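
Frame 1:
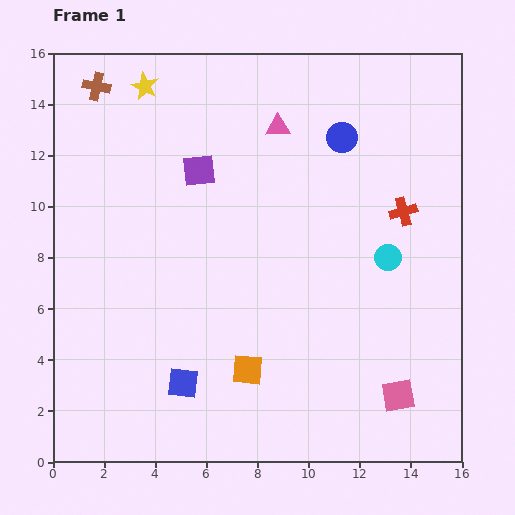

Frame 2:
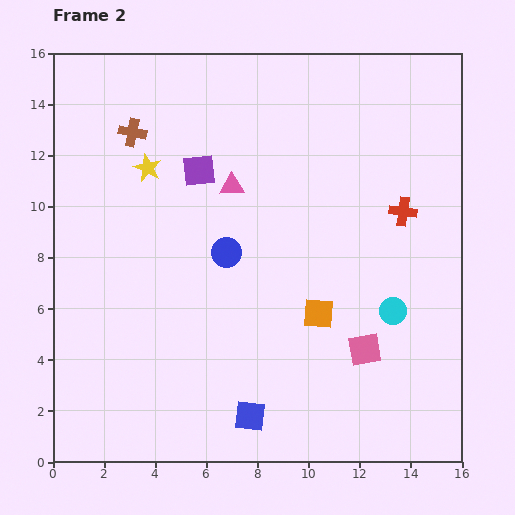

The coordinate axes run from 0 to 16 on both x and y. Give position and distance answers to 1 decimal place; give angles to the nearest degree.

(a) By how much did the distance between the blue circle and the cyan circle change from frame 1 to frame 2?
+1.9

Distance in frame 1: 5.0. Distance in frame 2: 6.9.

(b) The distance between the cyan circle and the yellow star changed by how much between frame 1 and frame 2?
-0.5

Distance in frame 1: 11.6. Distance in frame 2: 11.1.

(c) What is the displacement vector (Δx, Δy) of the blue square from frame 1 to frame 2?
(2.6, -1.3)

The blue square was at (5.1, 3.1) in frame 1 and (7.7, 1.8) in frame 2.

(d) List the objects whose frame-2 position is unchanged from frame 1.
the red cross, the purple square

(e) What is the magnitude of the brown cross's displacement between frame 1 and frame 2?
2.3

The brown cross moved from (1.7, 14.7) to (3.1, 12.9), a distance of √(1.4² + 1.8²) ≈ 2.3.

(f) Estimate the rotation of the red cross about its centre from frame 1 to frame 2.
23° clockwise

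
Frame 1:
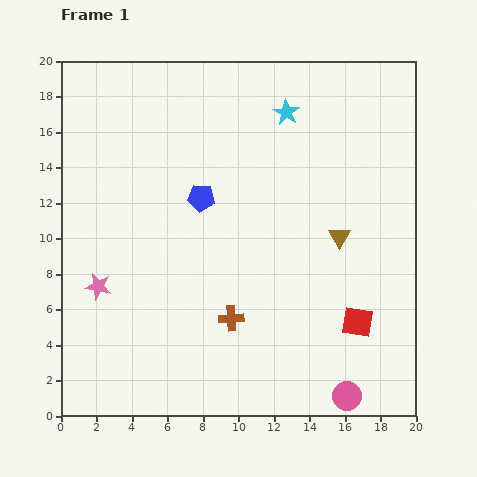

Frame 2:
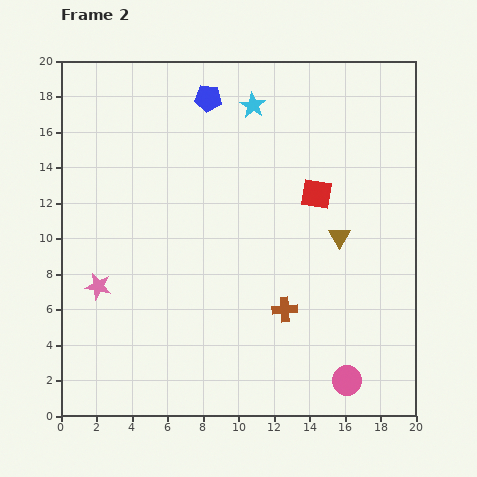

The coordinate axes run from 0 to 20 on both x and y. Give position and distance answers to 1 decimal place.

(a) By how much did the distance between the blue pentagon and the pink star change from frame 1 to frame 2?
+4.6

Distance in frame 1: 7.7. Distance in frame 2: 12.3.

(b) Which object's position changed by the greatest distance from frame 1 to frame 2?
the red square

(moved 7.6; next 5.6)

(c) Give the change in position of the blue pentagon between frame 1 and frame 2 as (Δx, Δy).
(0.4, 5.6)

The blue pentagon was at (7.9, 12.3) in frame 1 and (8.3, 17.9) in frame 2.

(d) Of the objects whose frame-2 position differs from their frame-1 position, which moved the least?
the pink circle

(moved 0.9)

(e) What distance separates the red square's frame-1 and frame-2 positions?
7.6

The red square moved from (16.7, 5.3) to (14.4, 12.5), a distance of √(2.3² + 7.2²) ≈ 7.6.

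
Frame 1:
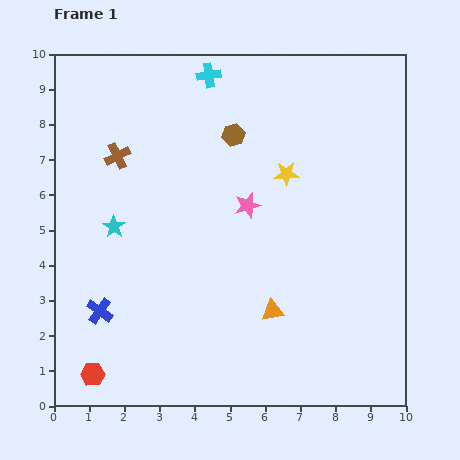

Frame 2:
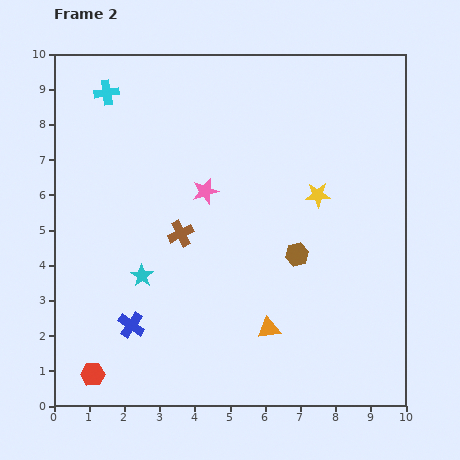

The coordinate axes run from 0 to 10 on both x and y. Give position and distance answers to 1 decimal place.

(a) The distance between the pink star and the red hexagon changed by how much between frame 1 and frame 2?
-0.4

Distance in frame 1: 6.5. Distance in frame 2: 6.1.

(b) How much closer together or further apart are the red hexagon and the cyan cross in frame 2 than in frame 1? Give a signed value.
-1.1

Distance in frame 1: 9.1. Distance in frame 2: 8.0.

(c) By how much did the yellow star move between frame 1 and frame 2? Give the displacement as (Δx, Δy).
(0.9, -0.6)

The yellow star was at (6.6, 6.6) in frame 1 and (7.5, 6.0) in frame 2.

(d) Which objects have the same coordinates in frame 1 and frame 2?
the red hexagon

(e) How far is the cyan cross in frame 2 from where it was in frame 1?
2.9

The cyan cross moved from (4.4, 9.4) to (1.5, 8.9), a distance of √(2.9² + 0.5²) ≈ 2.9.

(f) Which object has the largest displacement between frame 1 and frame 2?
the brown hexagon

(moved 3.8; next 2.9)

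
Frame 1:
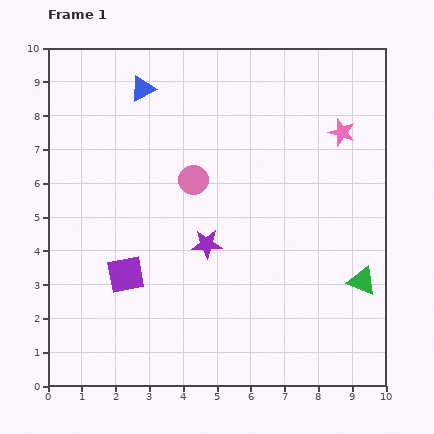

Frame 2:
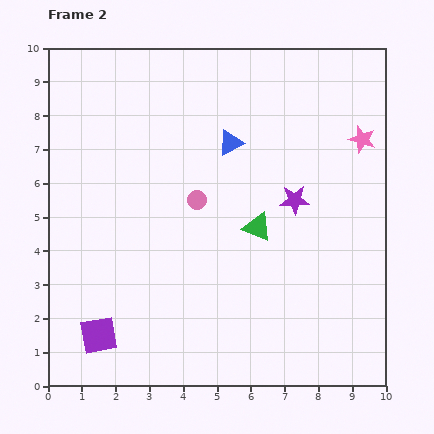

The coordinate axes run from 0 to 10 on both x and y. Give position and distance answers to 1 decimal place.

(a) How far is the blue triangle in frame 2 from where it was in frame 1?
3.1

The blue triangle moved from (2.8, 8.8) to (5.4, 7.2), a distance of √(2.6² + 1.6²) ≈ 3.1.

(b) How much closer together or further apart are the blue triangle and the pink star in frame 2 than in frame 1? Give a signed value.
-2.1

Distance in frame 1: 6.0. Distance in frame 2: 3.9.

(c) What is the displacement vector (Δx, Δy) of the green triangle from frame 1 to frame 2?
(-3.1, 1.6)

The green triangle was at (9.3, 3.1) in frame 1 and (6.2, 4.7) in frame 2.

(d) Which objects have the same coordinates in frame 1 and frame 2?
none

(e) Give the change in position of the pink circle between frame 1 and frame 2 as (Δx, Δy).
(0.1, -0.6)

The pink circle was at (4.3, 6.1) in frame 1 and (4.4, 5.5) in frame 2.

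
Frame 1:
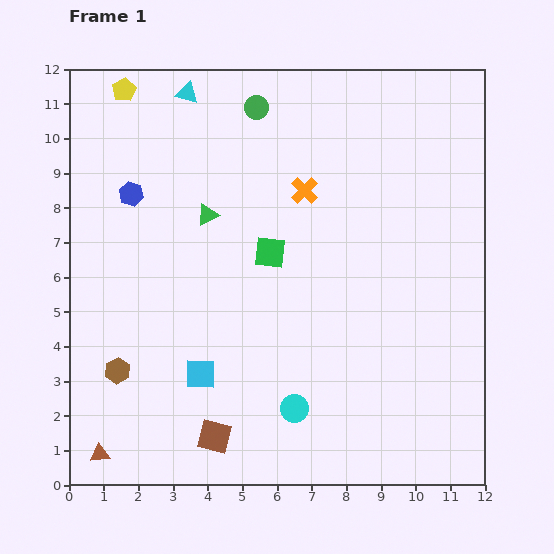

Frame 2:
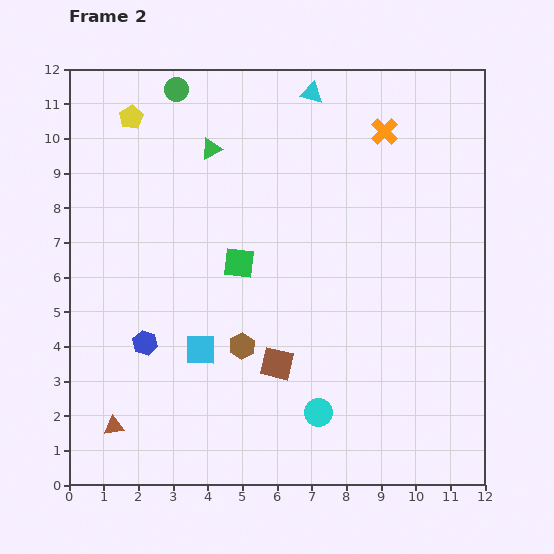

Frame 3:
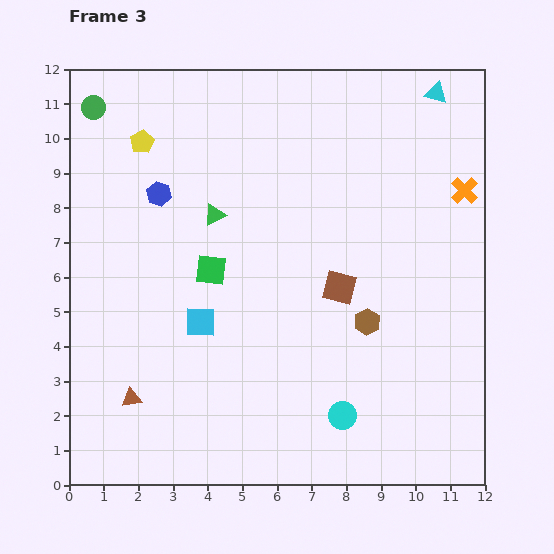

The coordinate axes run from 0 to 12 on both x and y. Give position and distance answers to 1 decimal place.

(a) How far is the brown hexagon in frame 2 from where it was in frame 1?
3.7

The brown hexagon moved from (1.4, 3.3) to (5.0, 4.0), a distance of √(3.6² + 0.7²) ≈ 3.7.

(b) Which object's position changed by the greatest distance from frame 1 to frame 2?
the blue hexagon

(moved 4.3; next 3.7)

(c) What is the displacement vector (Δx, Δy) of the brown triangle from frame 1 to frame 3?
(0.9, 1.6)

The brown triangle was at (0.9, 0.9) in frame 1 and (1.8, 2.5) in frame 3.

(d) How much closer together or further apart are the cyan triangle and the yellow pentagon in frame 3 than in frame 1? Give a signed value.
+6.8

Distance in frame 1: 1.8. Distance in frame 3: 8.6.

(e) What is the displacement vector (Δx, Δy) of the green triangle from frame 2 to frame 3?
(0.1, -1.9)

The green triangle was at (4.1, 9.7) in frame 2 and (4.2, 7.8) in frame 3.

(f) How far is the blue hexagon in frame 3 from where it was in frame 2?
4.3

The blue hexagon moved from (2.2, 4.1) to (2.6, 8.4), a distance of √(0.4² + 4.3²) ≈ 4.3.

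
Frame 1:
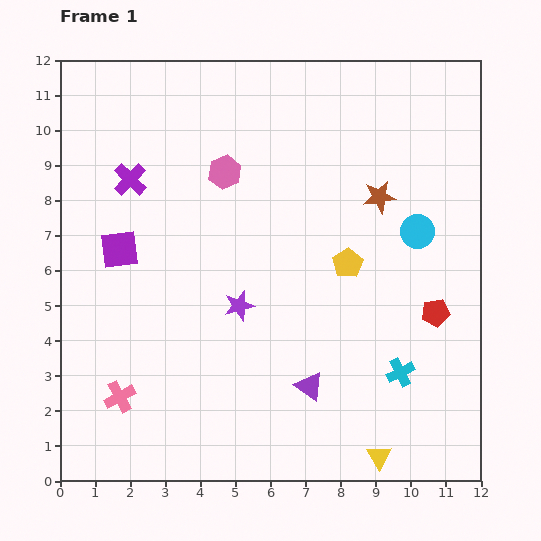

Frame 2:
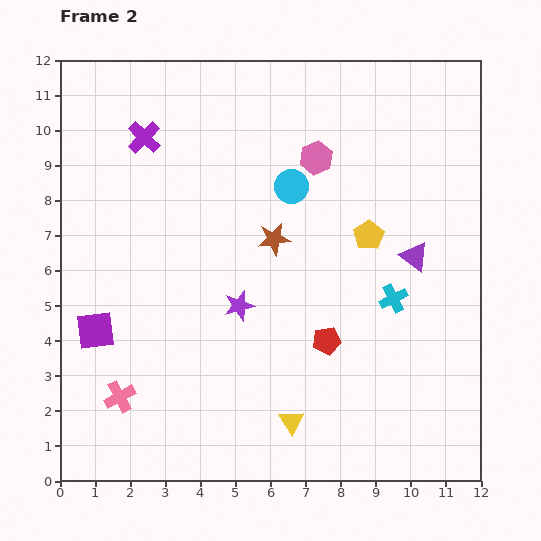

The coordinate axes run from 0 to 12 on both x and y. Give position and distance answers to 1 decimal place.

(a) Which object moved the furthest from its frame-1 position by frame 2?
the purple triangle

(moved 4.8; next 3.8)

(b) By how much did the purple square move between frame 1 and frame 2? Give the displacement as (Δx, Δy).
(-0.7, -2.3)

The purple square was at (1.7, 6.6) in frame 1 and (1.0, 4.3) in frame 2.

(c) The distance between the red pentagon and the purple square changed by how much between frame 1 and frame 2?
-2.6

Distance in frame 1: 9.2. Distance in frame 2: 6.6.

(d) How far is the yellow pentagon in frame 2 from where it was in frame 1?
1.0

The yellow pentagon moved from (8.2, 6.2) to (8.8, 7.0), a distance of √(0.6² + 0.8²) ≈ 1.0.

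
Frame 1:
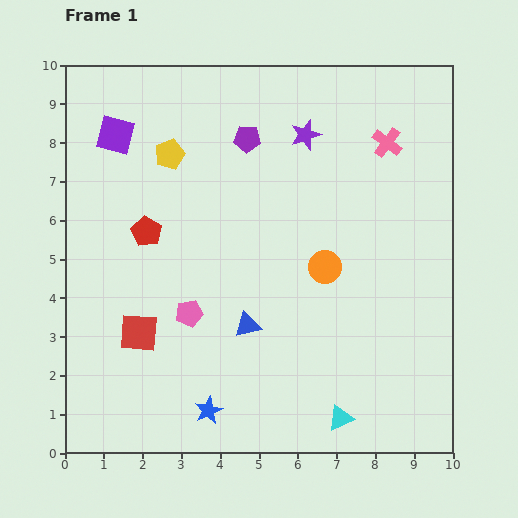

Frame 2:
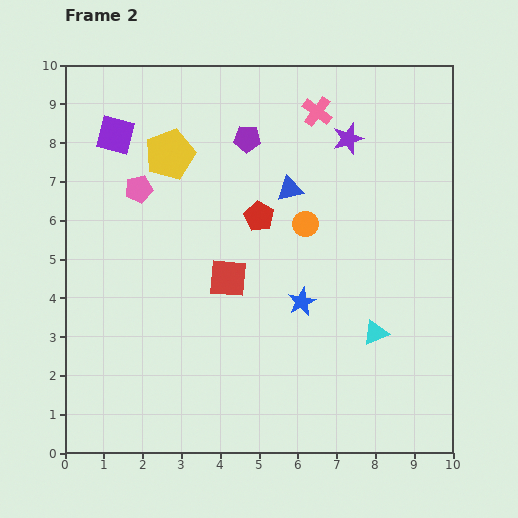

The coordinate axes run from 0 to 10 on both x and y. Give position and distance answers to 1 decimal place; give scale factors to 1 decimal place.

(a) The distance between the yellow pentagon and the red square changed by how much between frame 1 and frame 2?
-1.2

Distance in frame 1: 4.7. Distance in frame 2: 3.5.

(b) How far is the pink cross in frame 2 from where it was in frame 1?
2.0

The pink cross moved from (8.3, 8.0) to (6.5, 8.8), a distance of √(1.8² + 0.8²) ≈ 2.0.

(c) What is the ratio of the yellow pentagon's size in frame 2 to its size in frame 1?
1.7×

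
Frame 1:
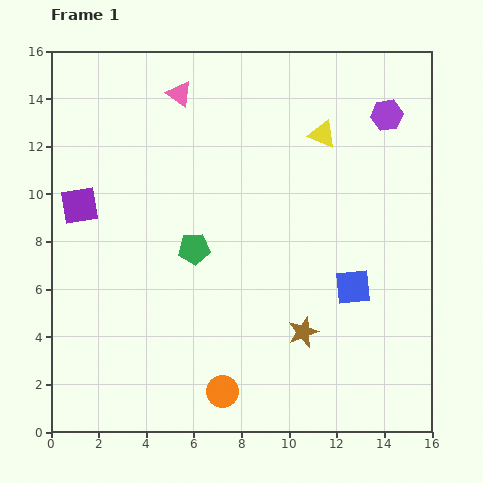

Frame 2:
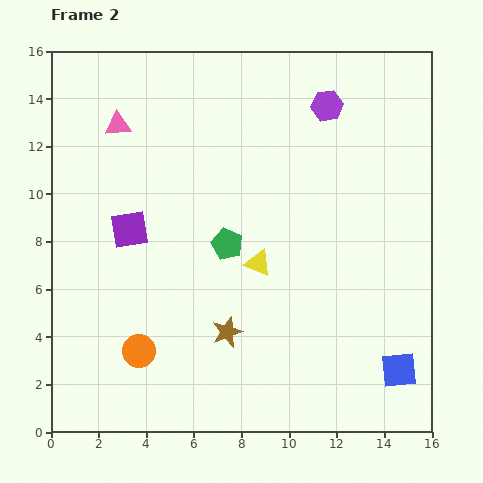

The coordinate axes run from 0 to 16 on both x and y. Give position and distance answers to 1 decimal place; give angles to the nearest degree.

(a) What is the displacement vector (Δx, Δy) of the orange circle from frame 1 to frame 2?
(-3.5, 1.7)

The orange circle was at (7.2, 1.7) in frame 1 and (3.7, 3.4) in frame 2.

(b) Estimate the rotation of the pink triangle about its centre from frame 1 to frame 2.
43° counter-clockwise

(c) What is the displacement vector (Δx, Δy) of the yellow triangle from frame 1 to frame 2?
(-2.7, -5.4)

The yellow triangle was at (11.4, 12.5) in frame 1 and (8.7, 7.1) in frame 2.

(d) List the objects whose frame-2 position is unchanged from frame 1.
none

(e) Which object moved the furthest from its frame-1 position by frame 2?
the yellow triangle

(moved 6.0; next 4.0)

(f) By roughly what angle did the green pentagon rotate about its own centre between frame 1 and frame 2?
28° clockwise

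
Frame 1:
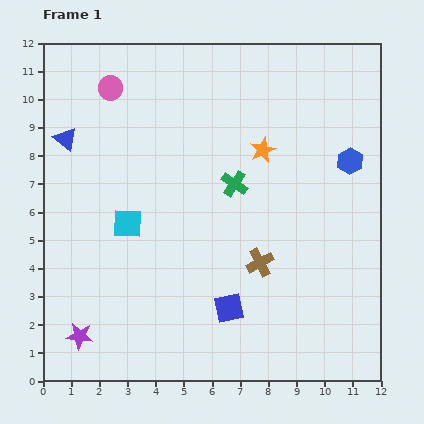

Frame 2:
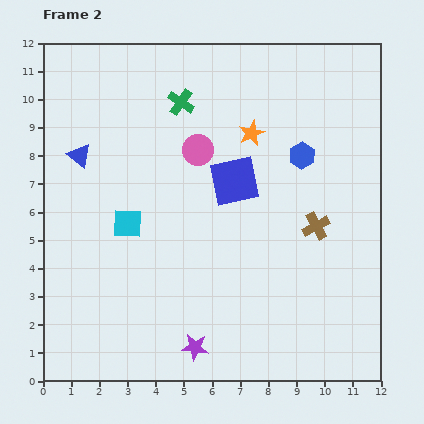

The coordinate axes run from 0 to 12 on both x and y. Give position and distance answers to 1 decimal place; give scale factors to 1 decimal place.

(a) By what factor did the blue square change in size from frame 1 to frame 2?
1.6×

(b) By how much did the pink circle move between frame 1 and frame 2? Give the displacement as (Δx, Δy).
(3.1, -2.2)

The pink circle was at (2.4, 10.4) in frame 1 and (5.5, 8.2) in frame 2.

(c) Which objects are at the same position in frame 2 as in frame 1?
the cyan square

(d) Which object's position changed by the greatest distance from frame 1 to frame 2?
the blue square

(moved 4.5; next 4.1)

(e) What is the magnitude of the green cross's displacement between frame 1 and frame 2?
3.5

The green cross moved from (6.8, 7.0) to (4.9, 9.9), a distance of √(1.9² + 2.9²) ≈ 3.5.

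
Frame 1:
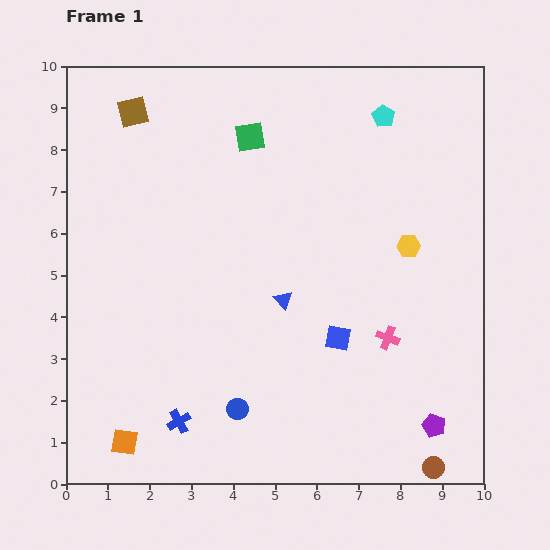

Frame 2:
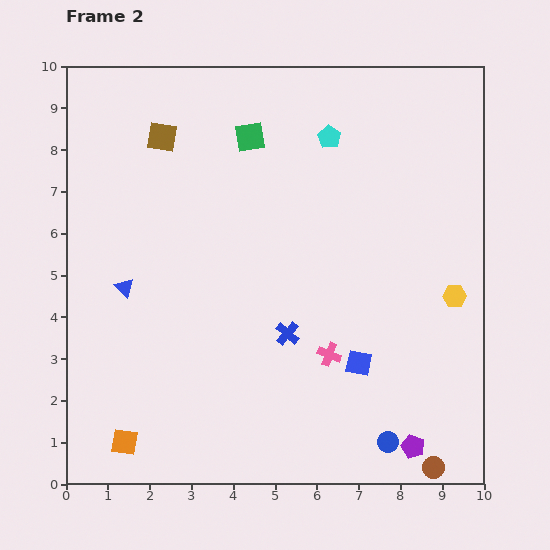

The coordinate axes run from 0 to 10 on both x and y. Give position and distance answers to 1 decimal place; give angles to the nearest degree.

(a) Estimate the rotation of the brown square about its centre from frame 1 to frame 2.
23° clockwise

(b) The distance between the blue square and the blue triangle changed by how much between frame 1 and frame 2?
+4.3

Distance in frame 1: 1.6. Distance in frame 2: 5.9.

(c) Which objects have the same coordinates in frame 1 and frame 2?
the green square, the orange square, the brown circle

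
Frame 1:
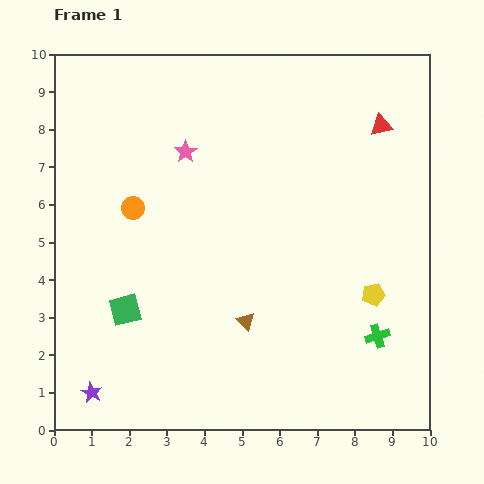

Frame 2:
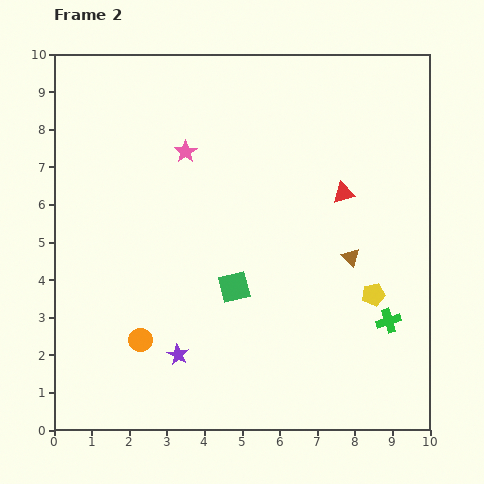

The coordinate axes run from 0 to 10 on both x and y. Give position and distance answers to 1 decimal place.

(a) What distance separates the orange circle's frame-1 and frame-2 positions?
3.5

The orange circle moved from (2.1, 5.9) to (2.3, 2.4), a distance of √(0.2² + 3.5²) ≈ 3.5.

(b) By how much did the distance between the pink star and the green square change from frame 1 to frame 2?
-0.7

Distance in frame 1: 4.5. Distance in frame 2: 3.8.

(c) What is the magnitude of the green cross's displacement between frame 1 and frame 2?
0.5

The green cross moved from (8.6, 2.5) to (8.9, 2.9), a distance of √(0.3² + 0.4²) ≈ 0.5.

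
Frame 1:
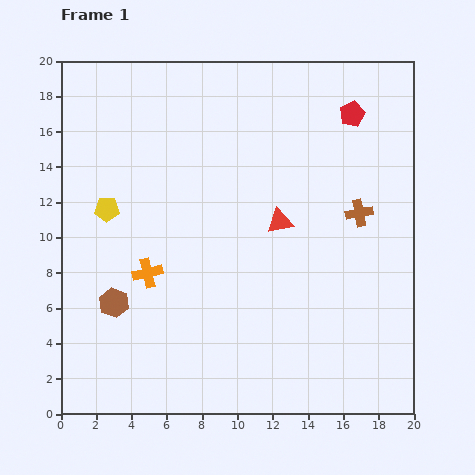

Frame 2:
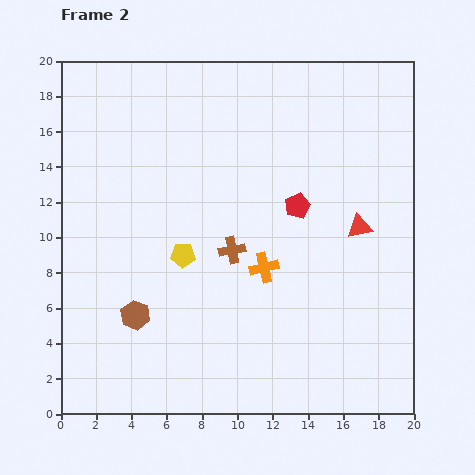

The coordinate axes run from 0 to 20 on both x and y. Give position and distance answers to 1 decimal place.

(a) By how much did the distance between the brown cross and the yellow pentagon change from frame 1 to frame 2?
-11.5

Distance in frame 1: 14.3. Distance in frame 2: 2.8.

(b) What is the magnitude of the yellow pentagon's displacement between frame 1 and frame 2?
5.0

The yellow pentagon moved from (2.6, 11.6) to (6.9, 9.0), a distance of √(4.3² + 2.6²) ≈ 5.0.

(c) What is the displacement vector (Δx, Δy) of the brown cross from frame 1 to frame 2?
(-7.2, -2.1)

The brown cross was at (16.9, 11.4) in frame 1 and (9.7, 9.3) in frame 2.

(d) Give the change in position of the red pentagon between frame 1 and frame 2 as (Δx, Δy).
(-3.1, -5.2)

The red pentagon was at (16.5, 17.0) in frame 1 and (13.4, 11.8) in frame 2.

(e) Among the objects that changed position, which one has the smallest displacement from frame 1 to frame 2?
the brown hexagon

(moved 1.4)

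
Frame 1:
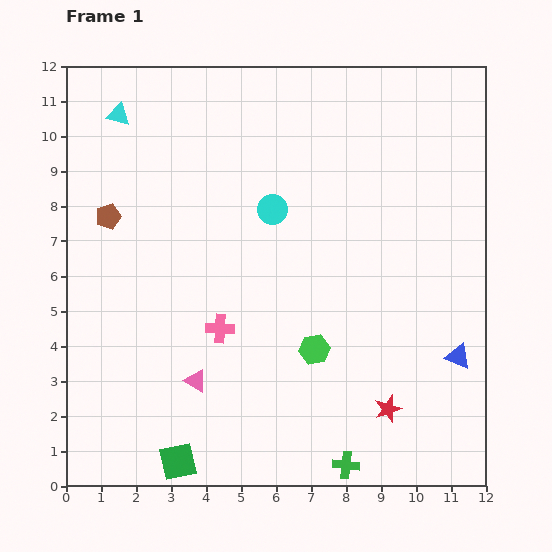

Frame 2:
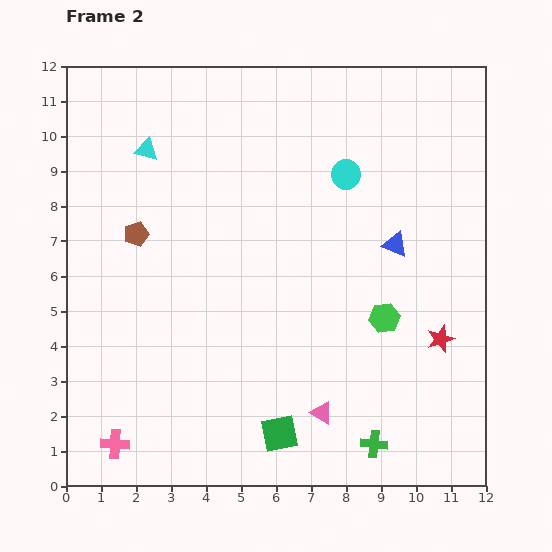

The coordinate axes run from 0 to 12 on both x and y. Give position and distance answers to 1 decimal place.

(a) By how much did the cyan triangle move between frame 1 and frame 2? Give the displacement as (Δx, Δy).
(0.8, -1.0)

The cyan triangle was at (1.5, 10.6) in frame 1 and (2.3, 9.6) in frame 2.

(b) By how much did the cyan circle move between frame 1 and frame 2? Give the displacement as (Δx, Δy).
(2.1, 1.0)

The cyan circle was at (5.9, 7.9) in frame 1 and (8.0, 8.9) in frame 2.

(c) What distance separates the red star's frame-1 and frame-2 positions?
2.5

The red star moved from (9.2, 2.2) to (10.7, 4.2), a distance of √(1.5² + 2.0²) ≈ 2.5.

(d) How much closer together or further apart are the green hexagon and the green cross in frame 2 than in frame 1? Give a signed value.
+0.2

Distance in frame 1: 3.4. Distance in frame 2: 3.6.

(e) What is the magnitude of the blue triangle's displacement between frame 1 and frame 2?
3.7

The blue triangle moved from (11.2, 3.7) to (9.4, 6.9), a distance of √(1.8² + 3.2²) ≈ 3.7.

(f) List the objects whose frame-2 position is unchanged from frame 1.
none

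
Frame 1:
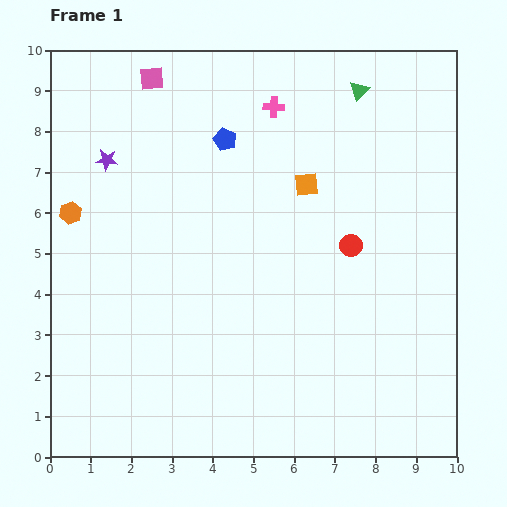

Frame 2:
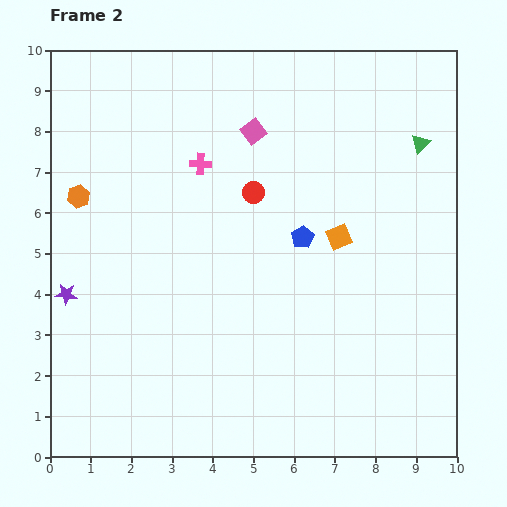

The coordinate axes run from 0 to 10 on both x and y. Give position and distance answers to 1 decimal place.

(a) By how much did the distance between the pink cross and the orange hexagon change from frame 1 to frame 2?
-2.5

Distance in frame 1: 5.6. Distance in frame 2: 3.1.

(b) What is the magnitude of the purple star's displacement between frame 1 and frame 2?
3.4

The purple star moved from (1.4, 7.3) to (0.4, 4.0), a distance of √(1.0² + 3.3²) ≈ 3.4.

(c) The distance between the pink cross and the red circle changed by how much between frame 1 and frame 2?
-2.4

Distance in frame 1: 3.9. Distance in frame 2: 1.5.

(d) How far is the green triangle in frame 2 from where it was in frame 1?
2.0

The green triangle moved from (7.6, 9.0) to (9.1, 7.7), a distance of √(1.5² + 1.3²) ≈ 2.0.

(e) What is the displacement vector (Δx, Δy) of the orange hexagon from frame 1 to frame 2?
(0.2, 0.4)

The orange hexagon was at (0.5, 6.0) in frame 1 and (0.7, 6.4) in frame 2.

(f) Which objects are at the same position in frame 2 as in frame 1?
none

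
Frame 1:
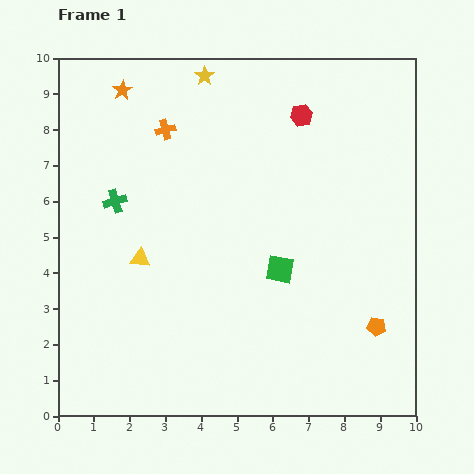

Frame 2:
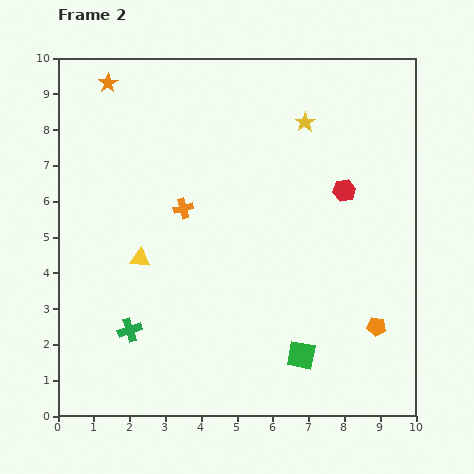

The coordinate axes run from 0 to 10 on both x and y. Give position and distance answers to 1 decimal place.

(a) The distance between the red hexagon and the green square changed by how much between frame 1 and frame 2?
+0.5

Distance in frame 1: 4.3. Distance in frame 2: 4.8.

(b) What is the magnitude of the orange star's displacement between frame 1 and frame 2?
0.4

The orange star moved from (1.8, 9.1) to (1.4, 9.3), a distance of √(0.4² + 0.2²) ≈ 0.4.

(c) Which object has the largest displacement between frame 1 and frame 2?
the green cross

(moved 3.6; next 3.1)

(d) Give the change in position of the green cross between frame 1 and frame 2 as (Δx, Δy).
(0.4, -3.6)

The green cross was at (1.6, 6.0) in frame 1 and (2.0, 2.4) in frame 2.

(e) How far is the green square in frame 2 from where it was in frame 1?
2.5

The green square moved from (6.2, 4.1) to (6.8, 1.7), a distance of √(0.6² + 2.4²) ≈ 2.5.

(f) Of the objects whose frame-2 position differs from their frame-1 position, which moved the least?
the orange star

(moved 0.4)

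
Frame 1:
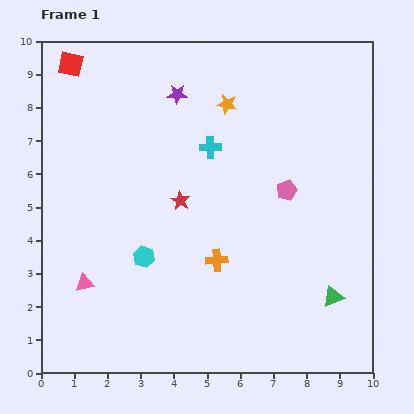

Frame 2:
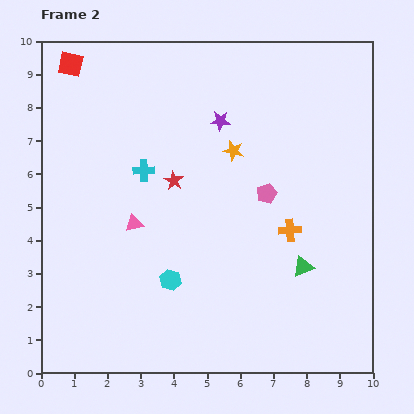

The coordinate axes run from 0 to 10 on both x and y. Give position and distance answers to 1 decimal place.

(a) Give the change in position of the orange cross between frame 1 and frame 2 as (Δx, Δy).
(2.2, 0.9)

The orange cross was at (5.3, 3.4) in frame 1 and (7.5, 4.3) in frame 2.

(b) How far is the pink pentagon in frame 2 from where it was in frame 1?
0.6

The pink pentagon moved from (7.4, 5.5) to (6.8, 5.4), a distance of √(0.6² + 0.1²) ≈ 0.6.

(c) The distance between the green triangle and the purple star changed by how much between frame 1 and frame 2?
-2.6

Distance in frame 1: 7.7. Distance in frame 2: 5.1.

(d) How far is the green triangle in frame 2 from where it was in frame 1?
1.3

The green triangle moved from (8.8, 2.3) to (7.9, 3.2), a distance of √(0.9² + 0.9²) ≈ 1.3.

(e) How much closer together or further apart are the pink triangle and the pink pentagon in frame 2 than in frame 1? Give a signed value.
-2.6

Distance in frame 1: 6.7. Distance in frame 2: 4.1.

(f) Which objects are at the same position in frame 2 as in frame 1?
the red square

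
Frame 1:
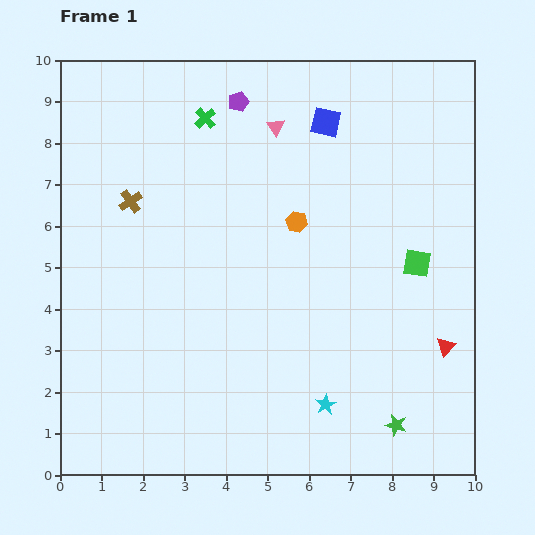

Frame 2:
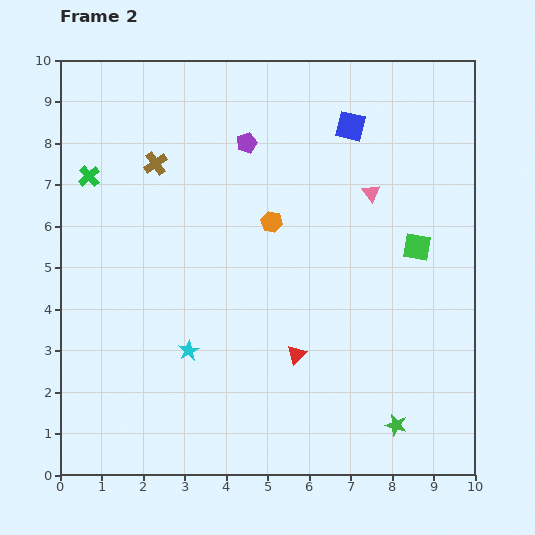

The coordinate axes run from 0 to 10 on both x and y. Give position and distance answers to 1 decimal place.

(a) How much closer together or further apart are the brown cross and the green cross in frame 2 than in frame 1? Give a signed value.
-1.1

Distance in frame 1: 2.7. Distance in frame 2: 1.6.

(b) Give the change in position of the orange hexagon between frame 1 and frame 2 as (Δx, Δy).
(-0.6, 0.0)

The orange hexagon was at (5.7, 6.1) in frame 1 and (5.1, 6.1) in frame 2.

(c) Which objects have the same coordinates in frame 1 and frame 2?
the green star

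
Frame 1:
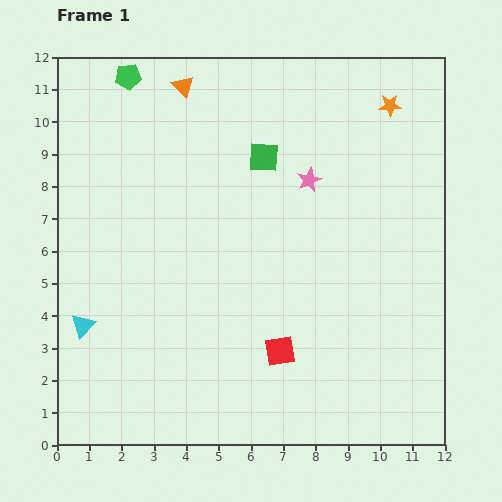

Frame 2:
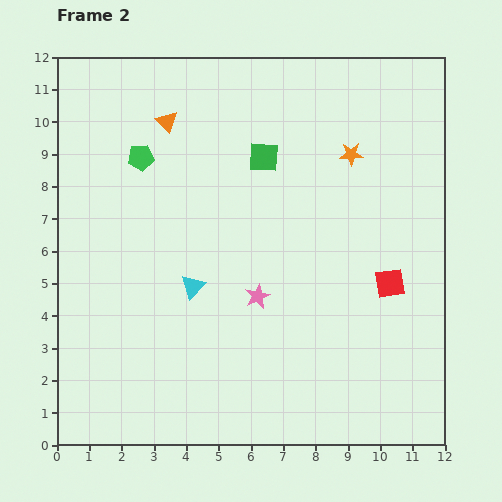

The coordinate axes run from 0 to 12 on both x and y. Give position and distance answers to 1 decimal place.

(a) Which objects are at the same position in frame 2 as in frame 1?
the green square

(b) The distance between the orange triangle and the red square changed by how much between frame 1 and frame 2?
-0.2

Distance in frame 1: 8.7. Distance in frame 2: 8.5.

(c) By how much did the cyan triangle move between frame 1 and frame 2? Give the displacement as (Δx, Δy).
(3.4, 1.2)

The cyan triangle was at (0.8, 3.7) in frame 1 and (4.2, 4.9) in frame 2.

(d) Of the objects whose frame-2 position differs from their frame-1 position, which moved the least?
the orange triangle

(moved 1.2)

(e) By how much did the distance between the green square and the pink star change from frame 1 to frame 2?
+2.7

Distance in frame 1: 1.6. Distance in frame 2: 4.3.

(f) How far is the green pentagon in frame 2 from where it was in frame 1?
2.5

The green pentagon moved from (2.2, 11.4) to (2.6, 8.9), a distance of √(0.4² + 2.5²) ≈ 2.5.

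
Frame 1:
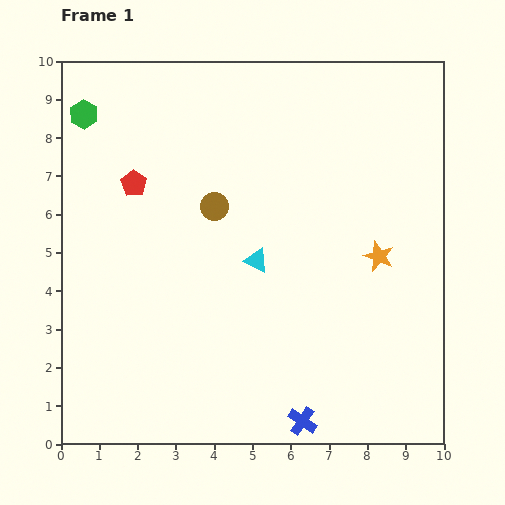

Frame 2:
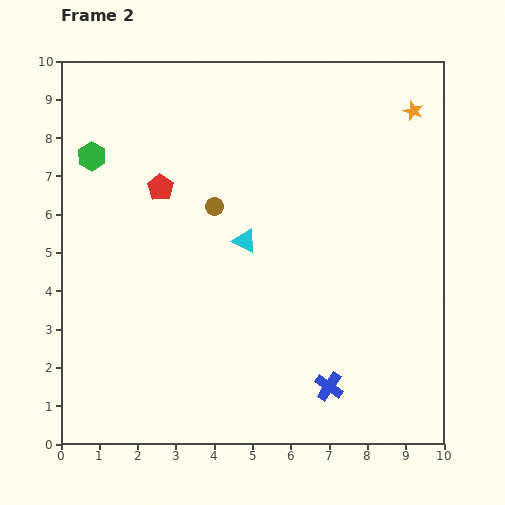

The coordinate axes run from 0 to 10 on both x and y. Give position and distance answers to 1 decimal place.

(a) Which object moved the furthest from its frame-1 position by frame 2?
the orange star

(moved 3.9; next 1.1)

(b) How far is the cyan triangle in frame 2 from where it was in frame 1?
0.6

The cyan triangle moved from (5.1, 4.8) to (4.8, 5.3), a distance of √(0.3² + 0.5²) ≈ 0.6.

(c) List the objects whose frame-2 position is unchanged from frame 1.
the brown circle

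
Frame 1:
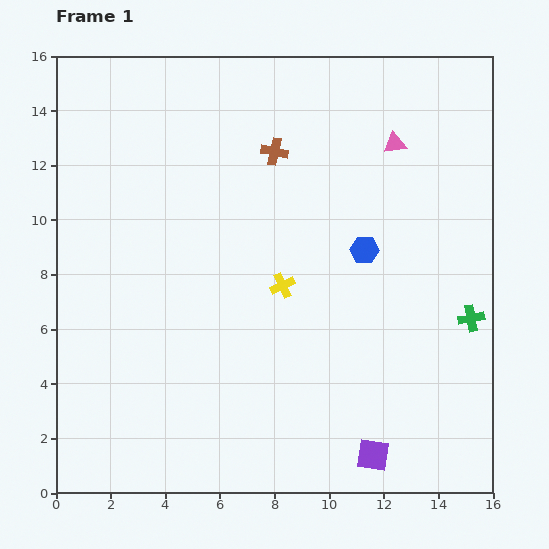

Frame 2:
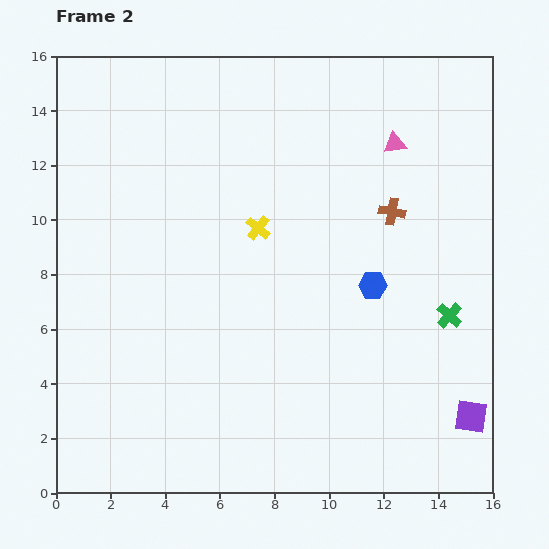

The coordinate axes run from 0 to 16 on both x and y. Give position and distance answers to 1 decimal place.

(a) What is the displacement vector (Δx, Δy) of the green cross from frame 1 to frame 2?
(-0.8, 0.1)

The green cross was at (15.2, 6.4) in frame 1 and (14.4, 6.5) in frame 2.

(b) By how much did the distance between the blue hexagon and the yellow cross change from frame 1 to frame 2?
+1.4

Distance in frame 1: 3.3. Distance in frame 2: 4.7.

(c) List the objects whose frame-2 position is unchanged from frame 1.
the pink triangle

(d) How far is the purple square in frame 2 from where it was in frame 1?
3.9

The purple square moved from (11.6, 1.4) to (15.2, 2.8), a distance of √(3.6² + 1.4²) ≈ 3.9.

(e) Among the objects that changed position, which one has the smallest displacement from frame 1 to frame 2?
the green cross

(moved 0.8)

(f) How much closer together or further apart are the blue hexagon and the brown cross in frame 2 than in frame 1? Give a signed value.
-2.1

Distance in frame 1: 4.9. Distance in frame 2: 2.8.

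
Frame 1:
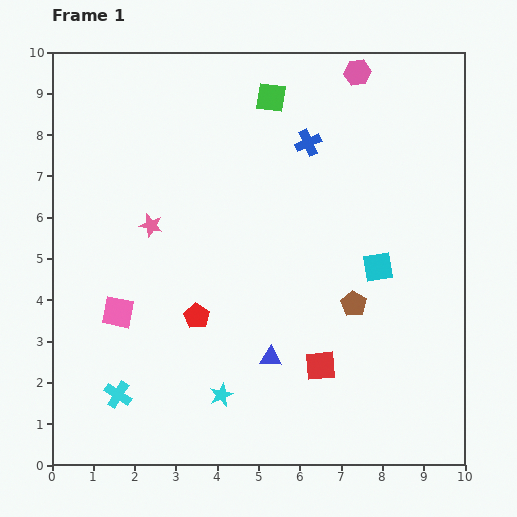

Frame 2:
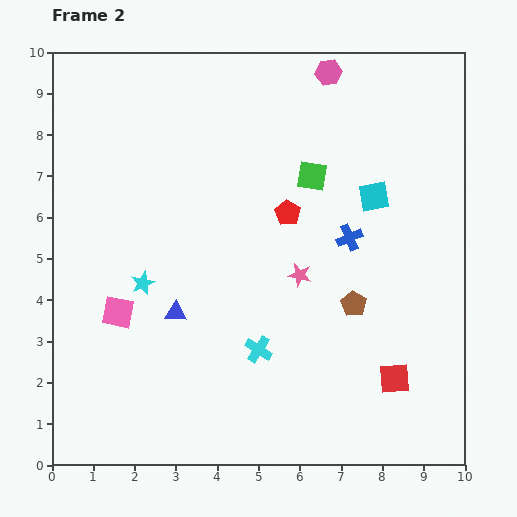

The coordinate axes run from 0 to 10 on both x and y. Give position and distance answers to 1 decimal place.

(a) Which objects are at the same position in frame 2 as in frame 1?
the pink square, the brown pentagon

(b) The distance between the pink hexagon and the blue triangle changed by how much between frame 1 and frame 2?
-0.3

Distance in frame 1: 7.2. Distance in frame 2: 6.9.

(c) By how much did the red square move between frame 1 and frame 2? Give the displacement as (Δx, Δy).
(1.8, -0.3)

The red square was at (6.5, 2.4) in frame 1 and (8.3, 2.1) in frame 2.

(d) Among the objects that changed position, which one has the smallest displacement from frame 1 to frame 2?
the pink hexagon

(moved 0.7)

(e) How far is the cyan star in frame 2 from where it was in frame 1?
3.3

The cyan star moved from (4.1, 1.7) to (2.2, 4.4), a distance of √(1.9² + 2.7²) ≈ 3.3.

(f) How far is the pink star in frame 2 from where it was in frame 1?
3.8

The pink star moved from (2.4, 5.8) to (6.0, 4.6), a distance of √(3.6² + 1.2²) ≈ 3.8.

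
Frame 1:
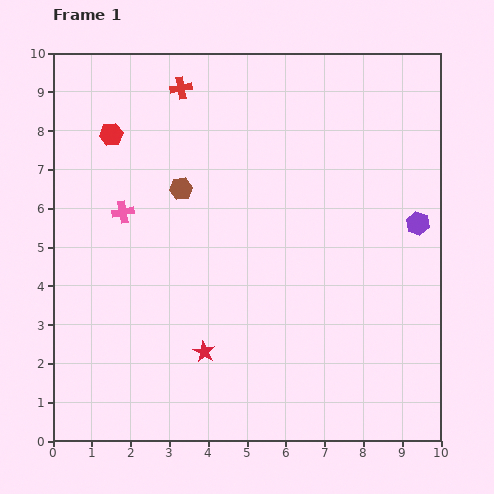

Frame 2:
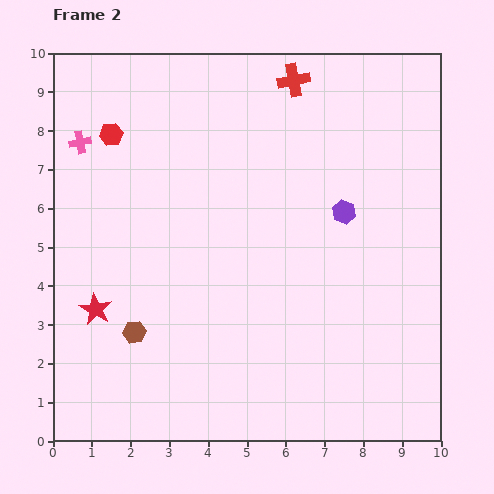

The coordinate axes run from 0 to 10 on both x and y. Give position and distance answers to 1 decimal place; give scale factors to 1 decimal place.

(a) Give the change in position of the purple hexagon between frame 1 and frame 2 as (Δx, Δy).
(-1.9, 0.3)

The purple hexagon was at (9.4, 5.6) in frame 1 and (7.5, 5.9) in frame 2.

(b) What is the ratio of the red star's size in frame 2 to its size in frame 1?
1.5×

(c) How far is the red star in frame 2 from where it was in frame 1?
3.0

The red star moved from (3.9, 2.3) to (1.1, 3.4), a distance of √(2.8² + 1.1²) ≈ 3.0.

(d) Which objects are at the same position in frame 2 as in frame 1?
the red hexagon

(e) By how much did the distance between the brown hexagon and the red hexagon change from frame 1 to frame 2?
+2.8

Distance in frame 1: 2.3. Distance in frame 2: 5.1.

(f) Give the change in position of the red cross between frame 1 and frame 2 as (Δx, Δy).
(2.9, 0.2)

The red cross was at (3.3, 9.1) in frame 1 and (6.2, 9.3) in frame 2.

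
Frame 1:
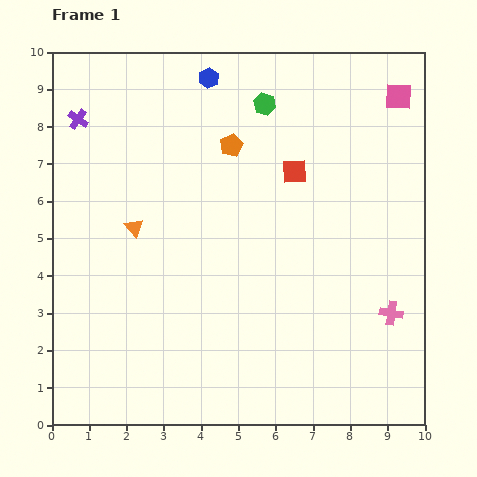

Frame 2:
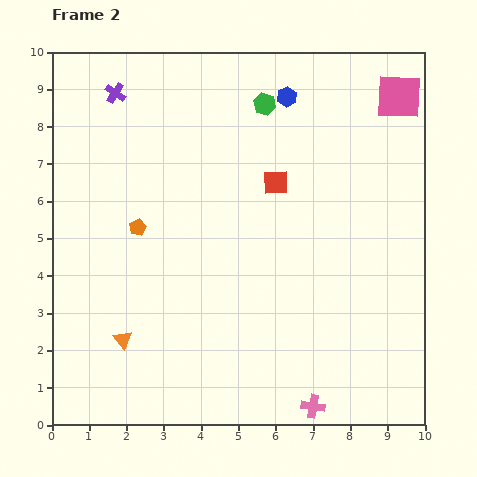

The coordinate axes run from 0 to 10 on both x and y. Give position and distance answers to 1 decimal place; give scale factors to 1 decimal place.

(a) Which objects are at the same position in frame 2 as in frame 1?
the pink square, the green hexagon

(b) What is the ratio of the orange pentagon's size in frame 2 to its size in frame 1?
0.7×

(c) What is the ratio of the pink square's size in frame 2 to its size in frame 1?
1.7×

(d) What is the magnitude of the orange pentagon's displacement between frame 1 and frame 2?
3.3

The orange pentagon moved from (4.8, 7.5) to (2.3, 5.3), a distance of √(2.5² + 2.2²) ≈ 3.3.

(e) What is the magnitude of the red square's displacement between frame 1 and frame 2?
0.6

The red square moved from (6.5, 6.8) to (6.0, 6.5), a distance of √(0.5² + 0.3²) ≈ 0.6.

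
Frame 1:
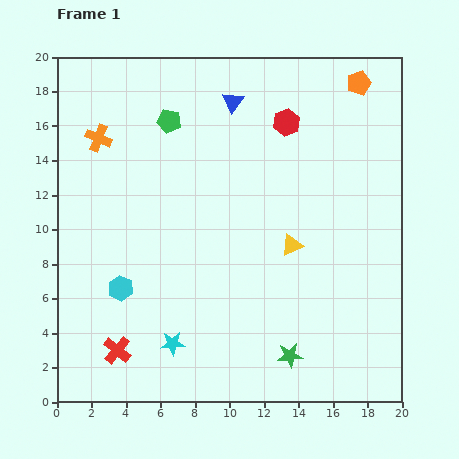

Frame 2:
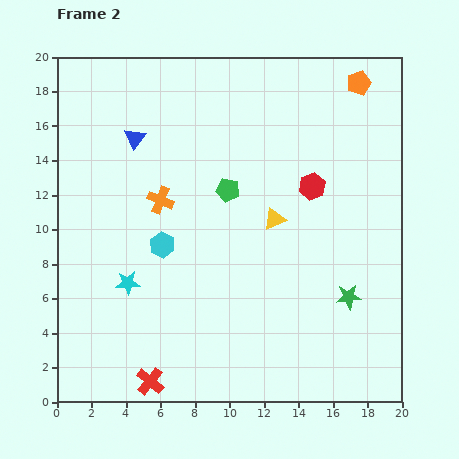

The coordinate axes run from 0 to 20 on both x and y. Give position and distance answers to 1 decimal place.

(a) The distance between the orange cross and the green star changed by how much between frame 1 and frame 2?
-4.5

Distance in frame 1: 16.8. Distance in frame 2: 12.3.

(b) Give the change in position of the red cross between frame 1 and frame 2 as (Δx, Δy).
(1.9, -1.8)

The red cross was at (3.5, 3.0) in frame 1 and (5.4, 1.2) in frame 2.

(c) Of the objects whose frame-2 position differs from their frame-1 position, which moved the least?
the yellow triangle

(moved 1.8)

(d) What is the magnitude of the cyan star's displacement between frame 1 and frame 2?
4.4

The cyan star moved from (6.7, 3.4) to (4.1, 6.9), a distance of √(2.6² + 3.5²) ≈ 4.4.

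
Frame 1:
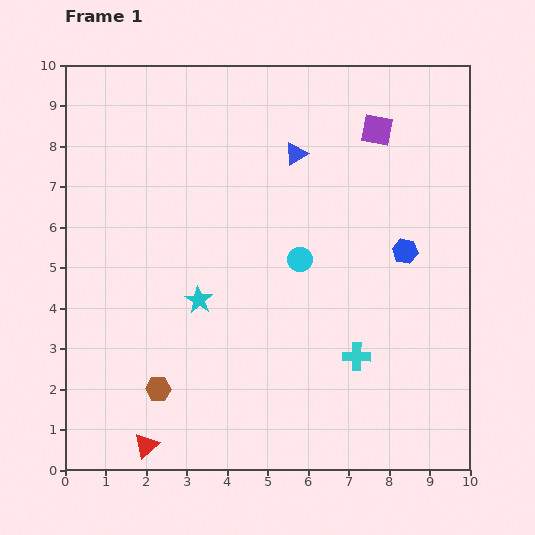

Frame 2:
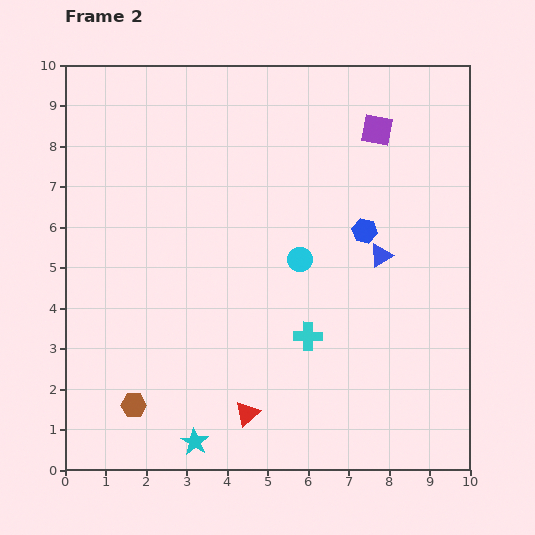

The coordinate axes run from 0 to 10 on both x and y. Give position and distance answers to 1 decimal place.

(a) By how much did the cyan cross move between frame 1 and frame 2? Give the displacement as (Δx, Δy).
(-1.2, 0.5)

The cyan cross was at (7.2, 2.8) in frame 1 and (6.0, 3.3) in frame 2.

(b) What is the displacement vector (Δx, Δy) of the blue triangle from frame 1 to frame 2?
(2.1, -2.5)

The blue triangle was at (5.7, 7.8) in frame 1 and (7.8, 5.3) in frame 2.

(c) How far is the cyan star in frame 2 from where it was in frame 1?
3.5

The cyan star moved from (3.3, 4.2) to (3.2, 0.7), a distance of √(0.1² + 3.5²) ≈ 3.5.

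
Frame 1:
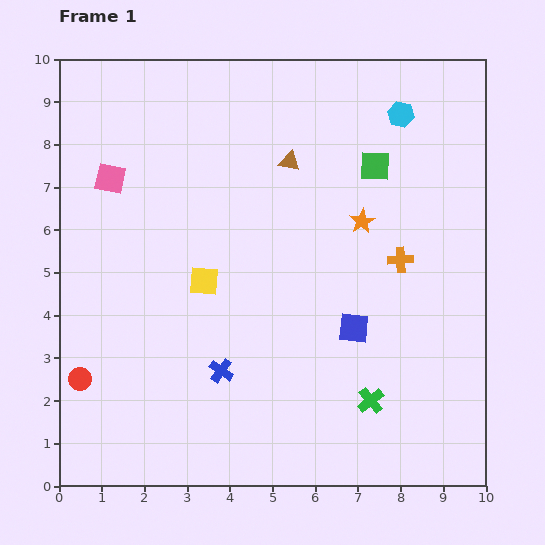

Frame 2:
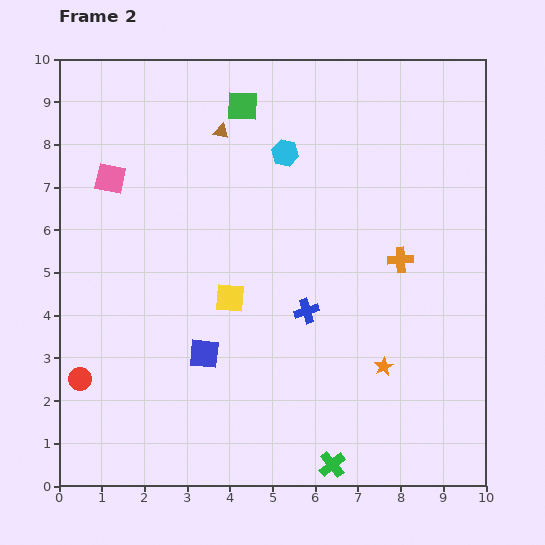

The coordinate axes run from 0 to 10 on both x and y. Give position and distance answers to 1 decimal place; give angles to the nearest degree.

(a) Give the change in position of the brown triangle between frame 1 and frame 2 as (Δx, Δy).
(-1.6, 0.7)

The brown triangle was at (5.4, 7.6) in frame 1 and (3.8, 8.3) in frame 2.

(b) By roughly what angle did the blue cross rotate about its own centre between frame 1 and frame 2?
37° clockwise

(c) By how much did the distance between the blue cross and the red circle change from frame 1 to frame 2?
+2.2

Distance in frame 1: 3.3. Distance in frame 2: 5.5.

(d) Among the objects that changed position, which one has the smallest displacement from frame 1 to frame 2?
the yellow square

(moved 0.7)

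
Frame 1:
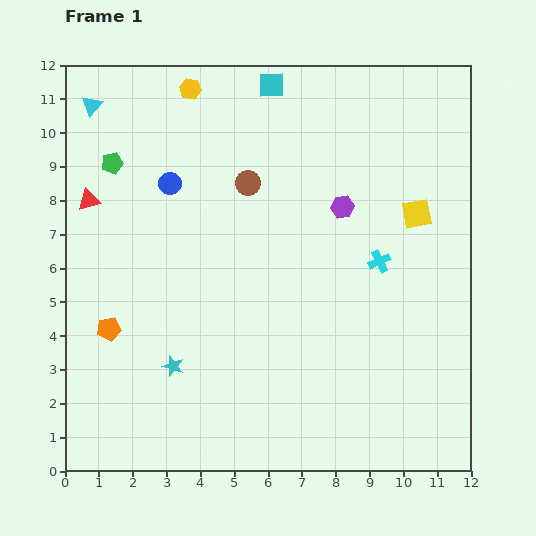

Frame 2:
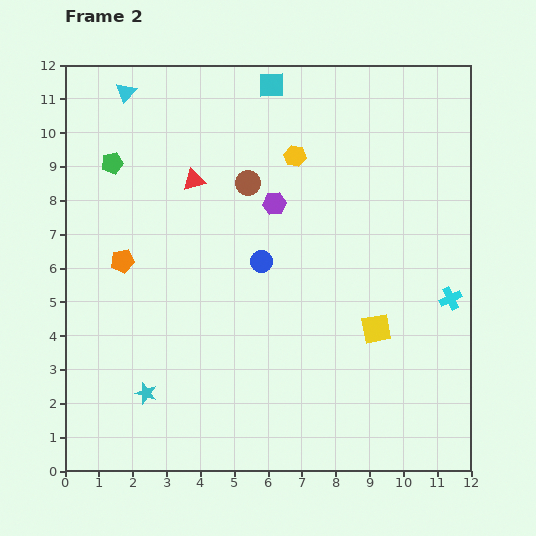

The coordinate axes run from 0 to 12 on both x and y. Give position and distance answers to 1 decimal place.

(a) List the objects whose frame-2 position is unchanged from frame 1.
the brown circle, the green pentagon, the cyan square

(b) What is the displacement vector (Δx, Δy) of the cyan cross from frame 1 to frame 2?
(2.1, -1.1)

The cyan cross was at (9.3, 6.2) in frame 1 and (11.4, 5.1) in frame 2.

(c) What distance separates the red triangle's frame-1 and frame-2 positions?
3.2

The red triangle moved from (0.7, 8.0) to (3.8, 8.6), a distance of √(3.1² + 0.6²) ≈ 3.2.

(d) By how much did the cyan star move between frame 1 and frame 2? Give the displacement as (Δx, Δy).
(-0.8, -0.8)

The cyan star was at (3.2, 3.1) in frame 1 and (2.4, 2.3) in frame 2.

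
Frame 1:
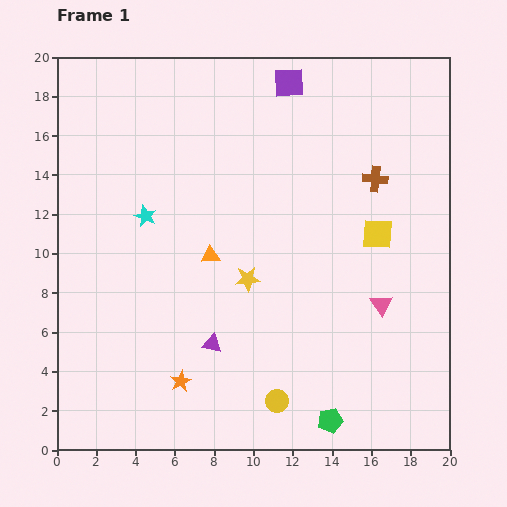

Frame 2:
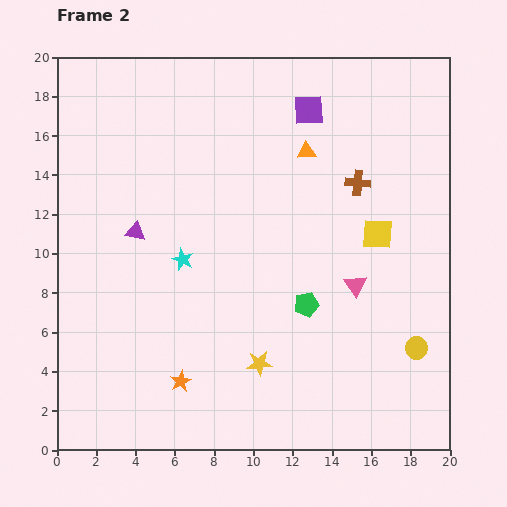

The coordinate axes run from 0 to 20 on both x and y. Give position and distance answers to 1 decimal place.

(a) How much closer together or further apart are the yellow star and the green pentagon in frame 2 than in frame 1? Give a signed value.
-4.5

Distance in frame 1: 8.3. Distance in frame 2: 3.8.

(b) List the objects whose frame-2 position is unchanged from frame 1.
the orange star, the yellow square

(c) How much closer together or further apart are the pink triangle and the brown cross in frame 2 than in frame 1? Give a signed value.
-1.2

Distance in frame 1: 6.4. Distance in frame 2: 5.2.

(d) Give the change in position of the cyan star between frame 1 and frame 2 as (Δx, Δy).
(1.9, -2.2)

The cyan star was at (4.5, 11.9) in frame 1 and (6.4, 9.7) in frame 2.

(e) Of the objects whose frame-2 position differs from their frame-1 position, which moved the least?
the brown cross

(moved 0.9)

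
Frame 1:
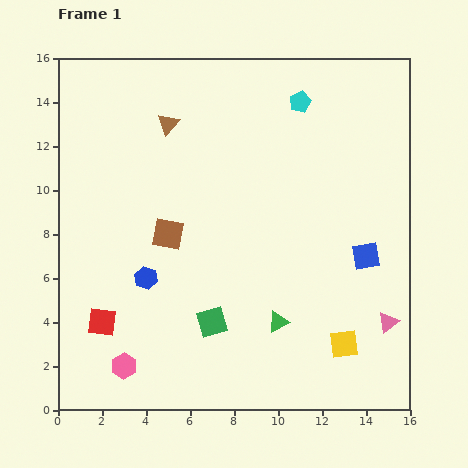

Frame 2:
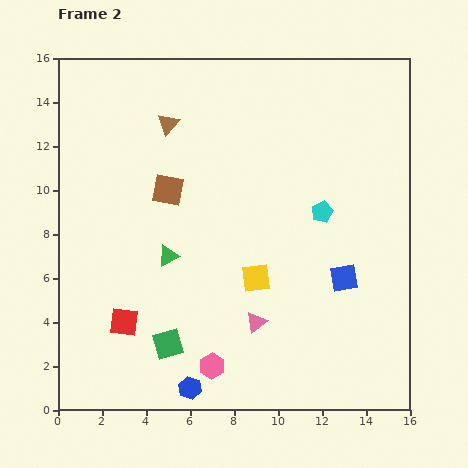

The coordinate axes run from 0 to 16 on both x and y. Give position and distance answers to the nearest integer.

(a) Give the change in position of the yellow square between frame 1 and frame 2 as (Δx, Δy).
(-4, 3)

The yellow square was at (13, 3) in frame 1 and (9, 6) in frame 2.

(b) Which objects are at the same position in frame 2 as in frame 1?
the brown triangle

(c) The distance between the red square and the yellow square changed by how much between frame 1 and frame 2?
-5

Distance in frame 1: 11. Distance in frame 2: 6.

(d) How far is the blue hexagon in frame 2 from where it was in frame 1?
5

The blue hexagon moved from (4, 6) to (6, 1), a distance of √(2² + 5²) ≈ 5.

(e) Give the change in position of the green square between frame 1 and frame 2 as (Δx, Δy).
(-2, -1)

The green square was at (7, 4) in frame 1 and (5, 3) in frame 2.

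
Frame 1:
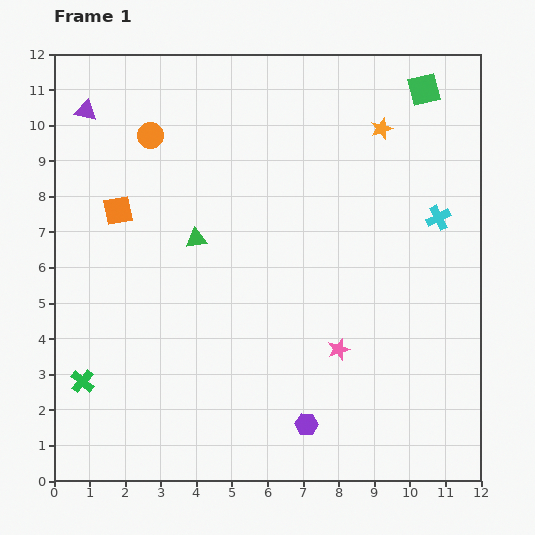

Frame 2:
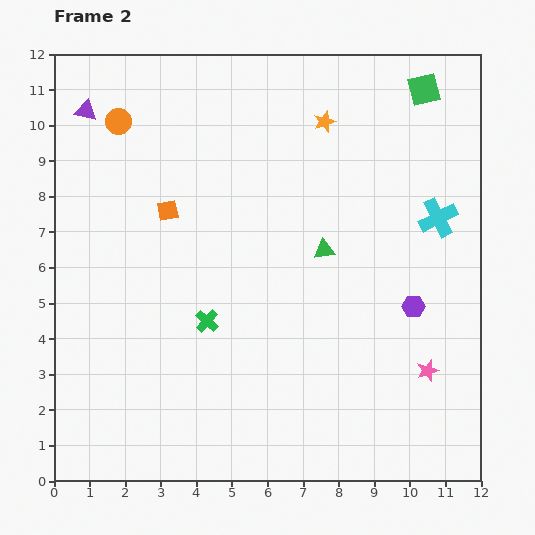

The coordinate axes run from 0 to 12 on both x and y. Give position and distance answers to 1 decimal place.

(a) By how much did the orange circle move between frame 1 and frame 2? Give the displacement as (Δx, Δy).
(-0.9, 0.4)

The orange circle was at (2.7, 9.7) in frame 1 and (1.8, 10.1) in frame 2.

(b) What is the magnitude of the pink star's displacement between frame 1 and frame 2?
2.6

The pink star moved from (8.0, 3.7) to (10.5, 3.1), a distance of √(2.5² + 0.6²) ≈ 2.6.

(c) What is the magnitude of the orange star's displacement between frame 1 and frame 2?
1.6

The orange star moved from (9.2, 9.9) to (7.6, 10.1), a distance of √(1.6² + 0.2²) ≈ 1.6.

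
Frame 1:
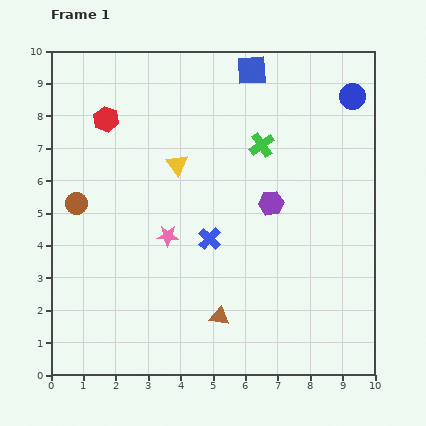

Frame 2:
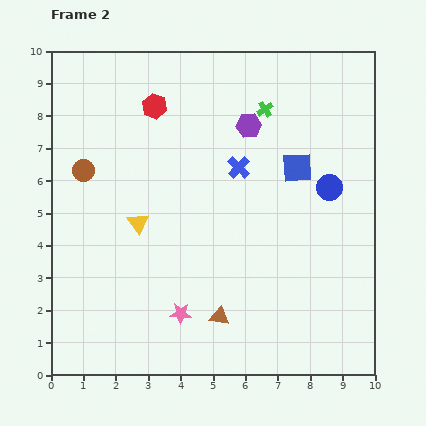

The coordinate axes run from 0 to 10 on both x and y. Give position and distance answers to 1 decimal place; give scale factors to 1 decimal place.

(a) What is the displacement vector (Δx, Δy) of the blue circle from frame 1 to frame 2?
(-0.7, -2.8)

The blue circle was at (9.3, 8.6) in frame 1 and (8.6, 5.8) in frame 2.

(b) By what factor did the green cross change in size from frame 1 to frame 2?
0.6×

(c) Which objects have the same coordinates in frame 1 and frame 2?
the brown triangle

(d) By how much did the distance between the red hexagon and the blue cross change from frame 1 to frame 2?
-1.7

Distance in frame 1: 4.9. Distance in frame 2: 3.2.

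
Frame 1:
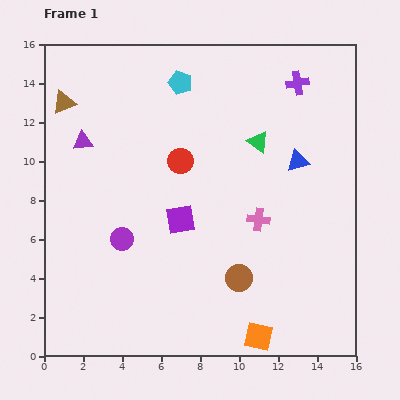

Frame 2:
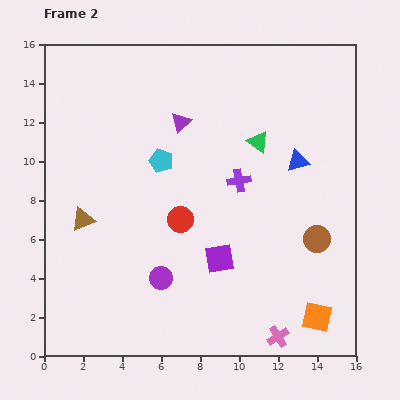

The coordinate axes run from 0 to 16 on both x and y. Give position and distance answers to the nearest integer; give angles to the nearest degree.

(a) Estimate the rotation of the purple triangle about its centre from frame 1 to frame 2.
39° counter-clockwise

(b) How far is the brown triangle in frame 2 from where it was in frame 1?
6

The brown triangle moved from (1, 13) to (2, 7), a distance of √(1² + 6²) ≈ 6.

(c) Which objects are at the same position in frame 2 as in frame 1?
the green triangle, the blue triangle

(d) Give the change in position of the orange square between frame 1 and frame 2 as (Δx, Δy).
(3, 1)

The orange square was at (11, 1) in frame 1 and (14, 2) in frame 2.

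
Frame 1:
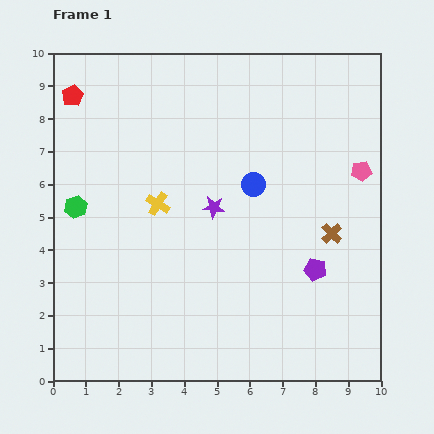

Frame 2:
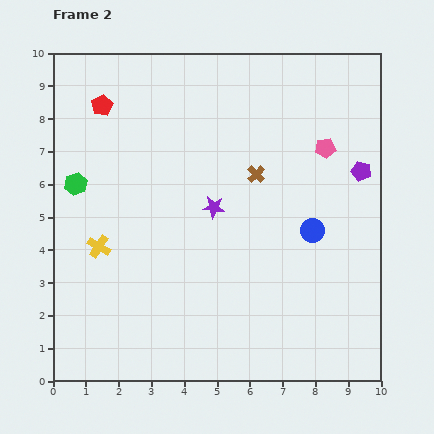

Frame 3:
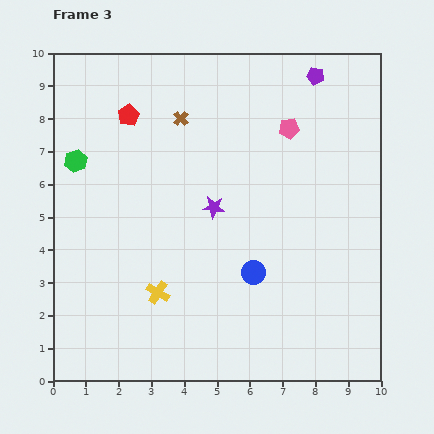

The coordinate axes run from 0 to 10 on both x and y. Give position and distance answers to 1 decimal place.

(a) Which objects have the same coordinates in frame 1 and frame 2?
the purple star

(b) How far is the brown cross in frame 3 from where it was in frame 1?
5.8

The brown cross moved from (8.5, 4.5) to (3.9, 8.0), a distance of √(4.6² + 3.5²) ≈ 5.8.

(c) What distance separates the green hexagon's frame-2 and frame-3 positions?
0.7

The green hexagon moved from (0.7, 6.0) to (0.7, 6.7), a distance of √(0.0² + 0.7²) ≈ 0.7.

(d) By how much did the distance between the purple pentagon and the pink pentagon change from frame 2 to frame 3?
+0.5

Distance in frame 2: 1.3. Distance in frame 3: 1.8.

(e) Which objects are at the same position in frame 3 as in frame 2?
the purple star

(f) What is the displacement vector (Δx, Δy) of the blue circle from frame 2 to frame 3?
(-1.8, -1.3)

The blue circle was at (7.9, 4.6) in frame 2 and (6.1, 3.3) in frame 3.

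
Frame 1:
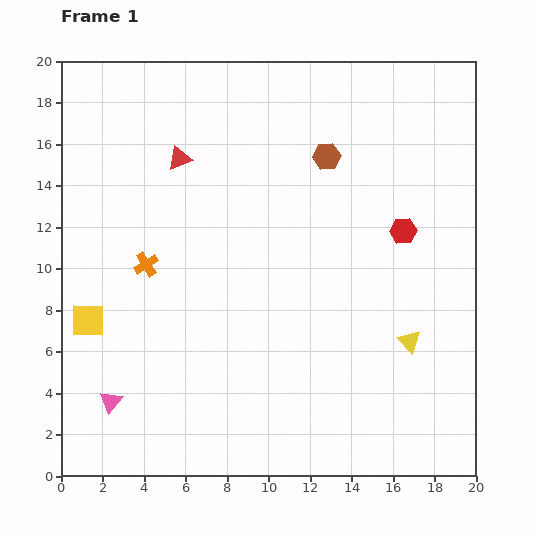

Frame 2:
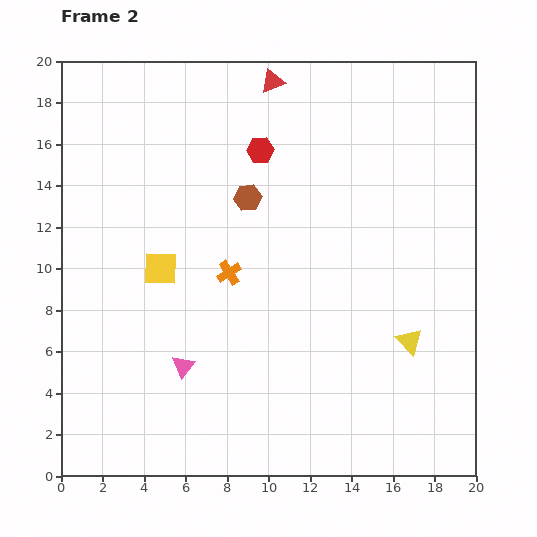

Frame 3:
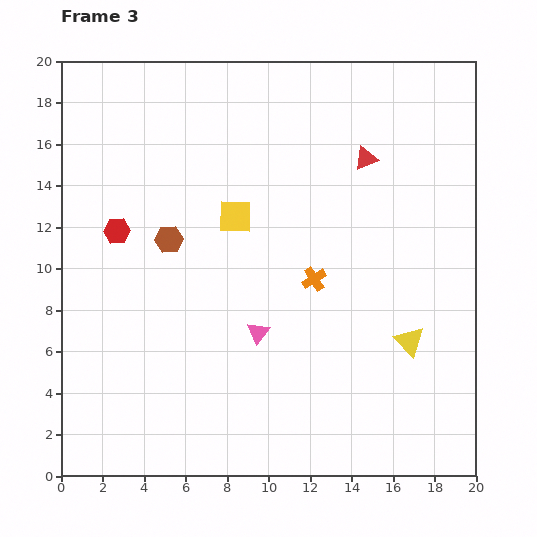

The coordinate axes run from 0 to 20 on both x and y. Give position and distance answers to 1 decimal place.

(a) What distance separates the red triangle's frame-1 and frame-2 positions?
5.8

The red triangle moved from (5.7, 15.3) to (10.2, 19.0), a distance of √(4.5² + 3.7²) ≈ 5.8.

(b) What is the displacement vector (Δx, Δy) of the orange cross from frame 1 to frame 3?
(8.1, -0.7)

The orange cross was at (4.1, 10.2) in frame 1 and (12.2, 9.5) in frame 3.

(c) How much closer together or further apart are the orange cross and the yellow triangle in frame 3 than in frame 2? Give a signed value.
-3.8

Distance in frame 2: 9.3. Distance in frame 3: 5.5.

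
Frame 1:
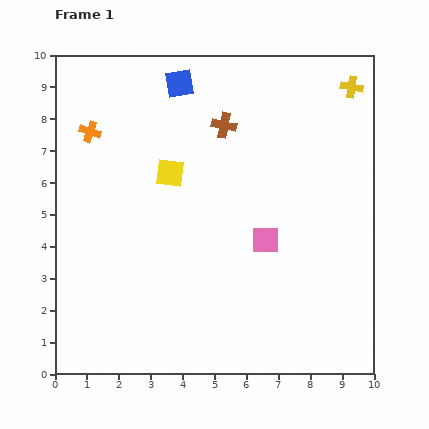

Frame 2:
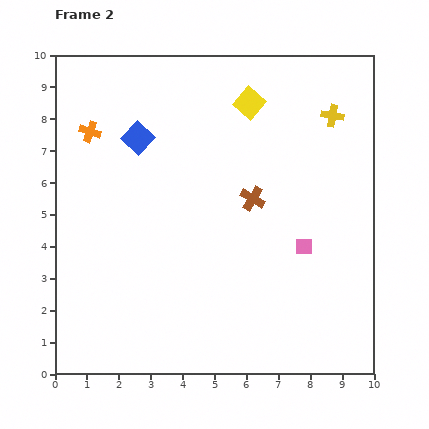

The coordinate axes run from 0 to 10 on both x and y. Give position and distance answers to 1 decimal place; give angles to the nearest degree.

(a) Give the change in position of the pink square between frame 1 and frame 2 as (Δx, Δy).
(1.2, -0.2)

The pink square was at (6.6, 4.2) in frame 1 and (7.8, 4.0) in frame 2.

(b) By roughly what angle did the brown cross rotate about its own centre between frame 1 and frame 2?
19° clockwise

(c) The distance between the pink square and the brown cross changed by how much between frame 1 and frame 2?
-1.6

Distance in frame 1: 3.8. Distance in frame 2: 2.2.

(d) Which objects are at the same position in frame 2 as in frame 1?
the orange cross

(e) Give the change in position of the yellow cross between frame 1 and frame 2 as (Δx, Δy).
(-0.6, -0.9)

The yellow cross was at (9.3, 9.0) in frame 1 and (8.7, 8.1) in frame 2.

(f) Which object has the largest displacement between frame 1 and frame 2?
the yellow square

(moved 3.3; next 2.5)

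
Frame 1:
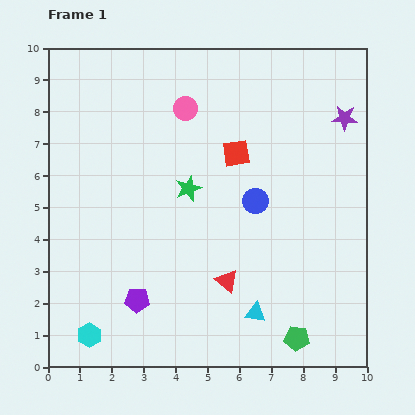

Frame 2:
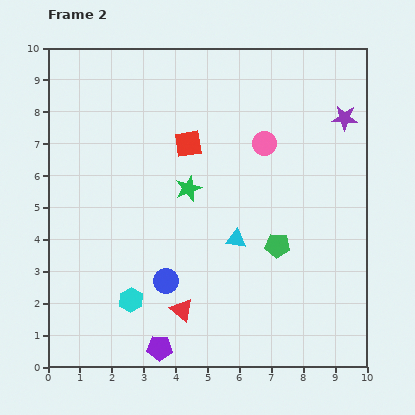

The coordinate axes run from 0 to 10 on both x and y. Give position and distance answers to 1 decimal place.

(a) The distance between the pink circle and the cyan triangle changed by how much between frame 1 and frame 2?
-3.7

Distance in frame 1: 6.8. Distance in frame 2: 3.1.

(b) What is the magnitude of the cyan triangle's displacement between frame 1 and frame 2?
2.4

The cyan triangle moved from (6.5, 1.7) to (5.9, 4.0), a distance of √(0.6² + 2.3²) ≈ 2.4.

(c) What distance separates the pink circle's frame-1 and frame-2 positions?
2.7

The pink circle moved from (4.3, 8.1) to (6.8, 7.0), a distance of √(2.5² + 1.1²) ≈ 2.7.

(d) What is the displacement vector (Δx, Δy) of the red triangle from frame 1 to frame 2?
(-1.4, -0.9)

The red triangle was at (5.6, 2.7) in frame 1 and (4.2, 1.8) in frame 2.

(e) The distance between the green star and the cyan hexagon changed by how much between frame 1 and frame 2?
-1.6

Distance in frame 1: 5.5. Distance in frame 2: 3.9.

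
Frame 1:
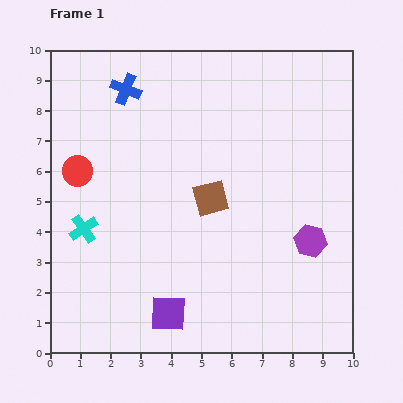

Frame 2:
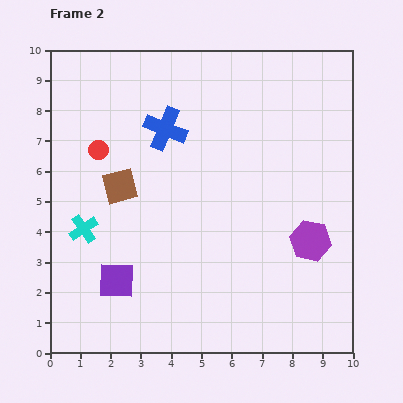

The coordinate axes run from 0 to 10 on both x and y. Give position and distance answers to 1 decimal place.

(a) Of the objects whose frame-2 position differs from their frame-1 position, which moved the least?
the red circle

(moved 1.0)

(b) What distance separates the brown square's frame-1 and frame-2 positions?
3.0

The brown square moved from (5.3, 5.1) to (2.3, 5.5), a distance of √(3.0² + 0.4²) ≈ 3.0.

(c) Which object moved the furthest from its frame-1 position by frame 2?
the brown square

(moved 3.0; next 2.0)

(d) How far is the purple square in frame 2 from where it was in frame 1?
2.0

The purple square moved from (3.9, 1.3) to (2.2, 2.4), a distance of √(1.7² + 1.1²) ≈ 2.0.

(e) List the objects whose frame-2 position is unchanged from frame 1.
the purple hexagon, the cyan cross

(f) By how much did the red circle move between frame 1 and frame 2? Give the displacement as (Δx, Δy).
(0.7, 0.7)

The red circle was at (0.9, 6.0) in frame 1 and (1.6, 6.7) in frame 2.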